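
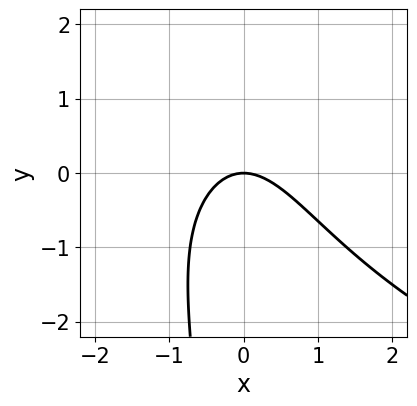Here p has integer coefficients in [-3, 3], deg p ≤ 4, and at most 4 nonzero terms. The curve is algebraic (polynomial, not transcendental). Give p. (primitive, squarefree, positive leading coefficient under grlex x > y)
x*y^2 - 3*x^2 - x*y - 3*y

First, deg p = 3. The shape is more complex than any degree-2 curve.
Then, from the axis intercepts and sections: one y-axis crossing is at y = 0; it meets the x-axis at x = 0 (among the integer gridlines).
Finally, matching integer coefficients to the picture gives p.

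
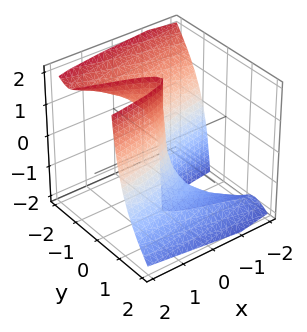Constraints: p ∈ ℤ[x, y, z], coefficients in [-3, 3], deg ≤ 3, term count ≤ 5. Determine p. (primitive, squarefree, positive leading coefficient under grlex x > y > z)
2*y^3 + 2*y^2*z - x

First, degree: no degree-2 surface has this shape, so deg p = 3.
Then, against the integer gridlines: the visible z-axis segment lies entirely on the surface; it crosses the y-axis at the gridline y = 0; one x-axis crossing is at x = 0.
Finally, together with the visible shape, these determine p as stated.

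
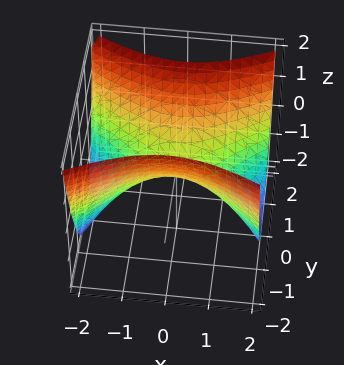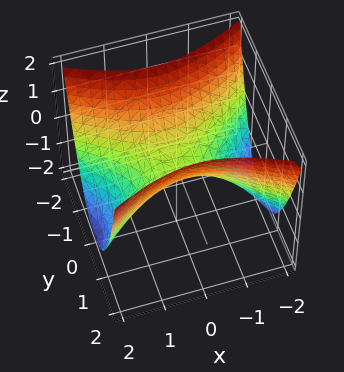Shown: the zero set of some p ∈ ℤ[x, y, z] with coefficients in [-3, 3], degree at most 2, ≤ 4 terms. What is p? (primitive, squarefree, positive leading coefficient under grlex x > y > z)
x^2 - 2*y^2 + 2*z

(a) deg p = 2.
(b) Symmetries: the y ↦ −y reflection is a symmetry, so y appears only in even powers; it's symmetric under x → −x, forcing even powers of x.
(c) Checking where it meets the axes: one y-axis crossing is at y = 0; it meets the x-axis at x = 0 (among the integer gridlines).
(d) Putting this together gives p.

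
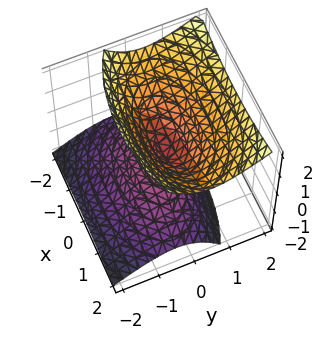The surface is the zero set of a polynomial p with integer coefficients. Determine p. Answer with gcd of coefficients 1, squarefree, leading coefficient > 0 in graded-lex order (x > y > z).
First, degree: a generic line meets the surface in up to 2 points, so deg p = 2.
Next, observable constraints: one x-axis crossing is at x = 0; one y-axis crossing is at y = 0; it crosses the z-axis at the gridline z = 0.
Finally, solving for integer coefficients yields p as stated.

x^2 + 3*y^2 - 2*y*z - 2*z^2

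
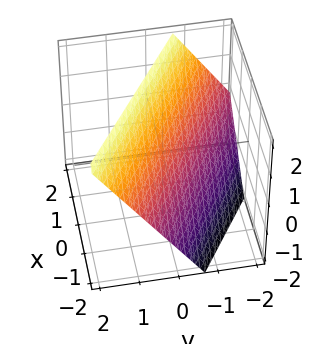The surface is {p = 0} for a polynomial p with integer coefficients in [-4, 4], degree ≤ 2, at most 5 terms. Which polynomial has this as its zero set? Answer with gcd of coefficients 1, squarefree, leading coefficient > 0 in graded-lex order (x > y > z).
2*x + 3*y - 2*z + 2

First, deg p = 1. Every cross-section is a straight line — this is a plane.
Then, against the integer gridlines: it crosses the x-axis at the gridline x = -1; it crosses the z-axis at the gridline z = 1.
Finally, solving for integer coefficients yields p as stated.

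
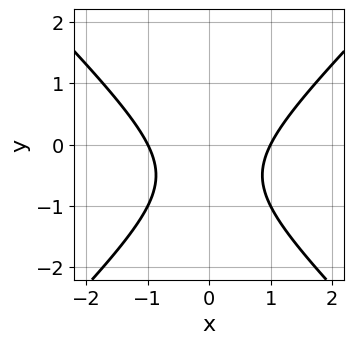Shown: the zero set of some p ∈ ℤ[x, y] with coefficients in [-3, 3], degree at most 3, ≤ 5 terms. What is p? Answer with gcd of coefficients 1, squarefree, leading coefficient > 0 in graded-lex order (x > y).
x^2 - y^2 - y - 1

First, the degree is 2 — no degree-1 curve has this shape.
Then, symmetries: mirror symmetry x ↦ −x ⇒ only even powers of x.
Then, from the visible intercepts: the curve avoids every integer y-axis point in the box; among the integer gridlines, it crosses the x-axis at x ∈ {-1, 1}.
Finally, solving for integer coefficients yields p as stated.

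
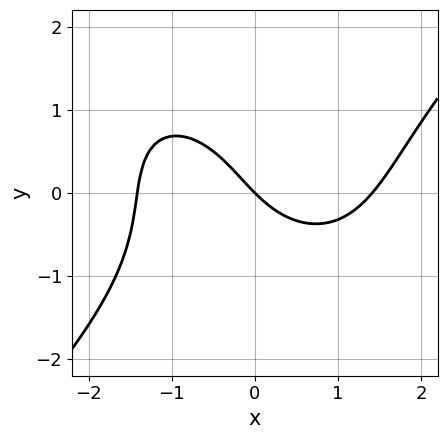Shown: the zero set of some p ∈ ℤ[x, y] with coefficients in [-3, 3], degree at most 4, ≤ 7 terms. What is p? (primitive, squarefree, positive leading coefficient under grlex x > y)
First, degree: a generic line meets the curve in up to 3 points, so deg p = 3.
Next, observable constraints: it crosses the x-axis at the gridline x = 0; one y-axis crossing is at y = 0.
Finally, putting this together gives p.

x^3 - y^3 - x*y - 2*x - 2*y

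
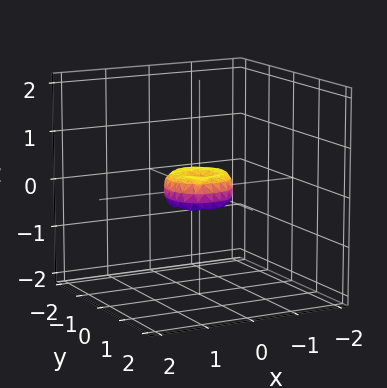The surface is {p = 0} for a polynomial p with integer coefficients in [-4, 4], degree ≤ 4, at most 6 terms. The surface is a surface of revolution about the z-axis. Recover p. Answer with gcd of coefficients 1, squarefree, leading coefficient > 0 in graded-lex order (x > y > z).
1. The degree is 4 — a generic line meets the surface in up to 4 points.
2. By symmetry, the surface is invariant under rotation about z: p = q(x² + y², z).
3. From the visible intercepts: a circular section at z = 0 has radius between 0 and 1; it meets the z-axis at z = 0 (among the integer gridlines); it crosses the x-axis at the gridline x = 0.
4. Fitting integer coefficients to these (and the overall shape) gives p.

2*x^4 + 4*x^2*y^2 + 2*y^4 - x^2 - y^2 + z^2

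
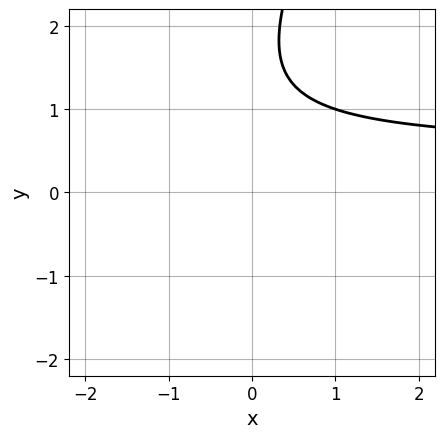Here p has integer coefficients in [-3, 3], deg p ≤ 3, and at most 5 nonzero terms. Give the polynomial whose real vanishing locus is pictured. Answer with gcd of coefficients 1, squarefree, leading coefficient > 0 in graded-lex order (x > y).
The degree is 2 — the shape is more complex than any degree-1 curve.
From the visible intercepts: no y-intercept at any integer in the box; the curve avoids every integer x-axis point in the box.
Assembling these constraints gives the stated polynomial.

2*x*y - y^2 - x + 3*y - 3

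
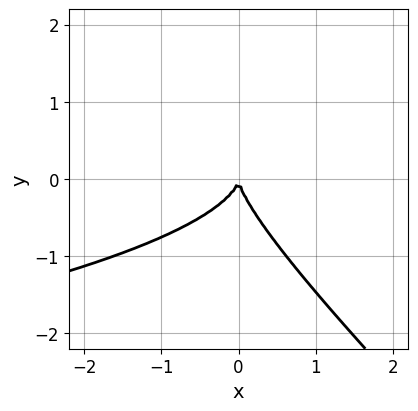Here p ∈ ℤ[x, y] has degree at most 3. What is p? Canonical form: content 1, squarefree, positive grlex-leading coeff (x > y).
x*y^2 + y^3 + x^2

1. Degree: a generic line meets the curve in up to 3 points, so deg p = 3.
2. Checking where it meets the axes: it meets the y-axis at y = 0 (among the integer gridlines); one x-axis crossing is at x = 0.
3. Putting this together gives p.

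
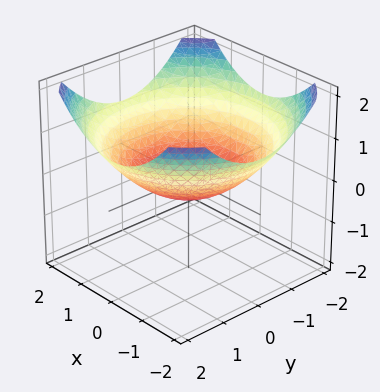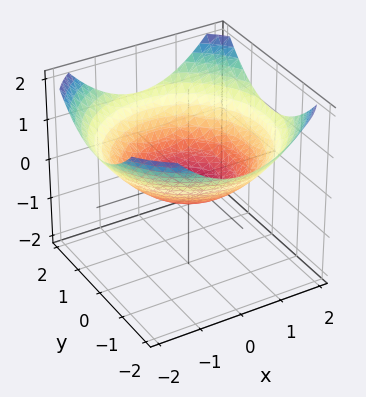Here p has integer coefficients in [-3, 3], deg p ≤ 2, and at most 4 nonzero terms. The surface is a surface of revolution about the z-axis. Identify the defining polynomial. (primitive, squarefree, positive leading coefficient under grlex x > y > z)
(a) deg p = 2. The shape is more complex than any degree-1 surface.
(b) Symmetries: rotational symmetry about the z-axis ⇒ p depends on x, y only through x² + y².
(c) Checking where it meets the axes: among the integer gridlines, it crosses the y-axis at y ∈ {-1, 1}; a circular section at z = 0 has radius exactly 1.
(d) Matching integer coefficients to the picture gives p. Check: (1, 0, 0) on the x-axis lies on the surface, and p(1, 0, 0) = 0. ✓

x^2 + y^2 - 3*z - 1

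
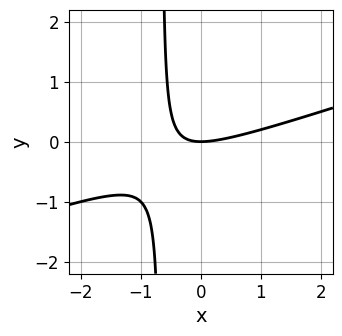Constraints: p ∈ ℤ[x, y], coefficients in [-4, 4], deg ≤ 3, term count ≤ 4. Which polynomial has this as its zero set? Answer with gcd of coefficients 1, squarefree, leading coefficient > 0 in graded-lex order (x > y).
x^2 - 3*x*y - 2*y

1. The degree is 2 — the shape is more complex than any degree-1 curve.
2. From the axis intercepts and sections: it crosses the y-axis at the gridline y = 0; it crosses the x-axis at the gridline x = 0.
3. Putting this together gives p.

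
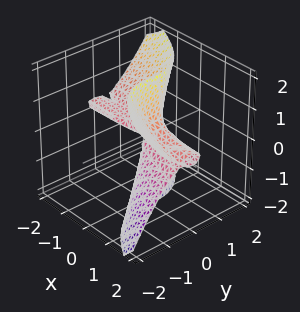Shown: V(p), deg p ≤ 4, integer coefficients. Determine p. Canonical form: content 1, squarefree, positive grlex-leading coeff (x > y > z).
The degree is 3 — the shape is more complex than any degree-2 surface.
Checking where it meets the axes: it crosses the z-axis at the gridline z = 0; every point of the x-axis in the box is on the surface.
Assembling these constraints gives the stated polynomial.

x*y^2 + 3*x*z^2 + 3*y^3 - x*z - z^2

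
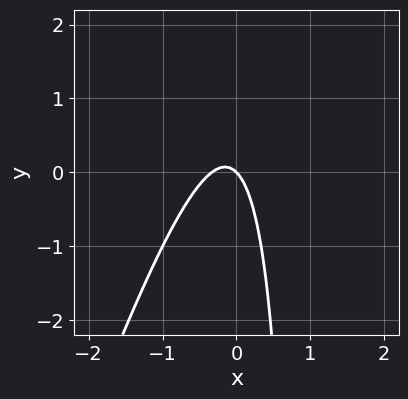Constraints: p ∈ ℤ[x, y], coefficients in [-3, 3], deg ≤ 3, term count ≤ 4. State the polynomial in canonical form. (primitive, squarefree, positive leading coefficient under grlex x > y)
3*x^2 - x*y + x + y

1. deg p = 2. The shape is more complex than any degree-1 curve.
2. Checking where it meets the axes: one y-axis crossing is at y = 0; one x-axis crossing is at x = 0.
3. Putting this together gives p.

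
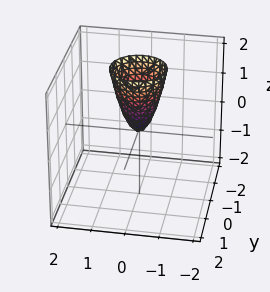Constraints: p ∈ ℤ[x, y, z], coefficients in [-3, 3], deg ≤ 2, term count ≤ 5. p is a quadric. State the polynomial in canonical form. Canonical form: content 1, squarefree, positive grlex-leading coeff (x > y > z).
3*x^2 + 3*y^2 - z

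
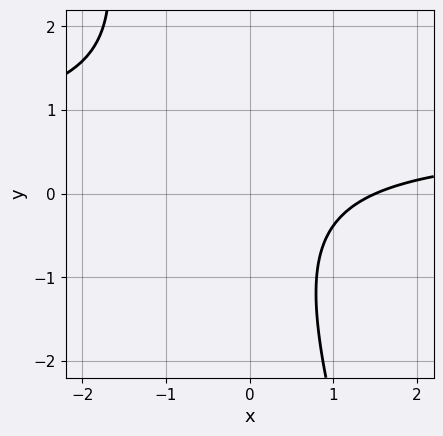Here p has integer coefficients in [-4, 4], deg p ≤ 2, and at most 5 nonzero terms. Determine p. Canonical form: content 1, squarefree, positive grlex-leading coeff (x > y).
3*x*y + y^2 - 2*x + 3

(a) deg p = 2. The shape is more complex than any degree-1 curve.
(b) Checking where it meets the axes: no y-intercept at any integer in the box.
(c) Putting this together gives p.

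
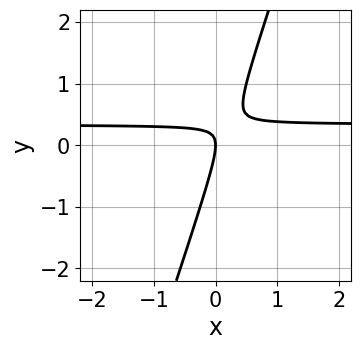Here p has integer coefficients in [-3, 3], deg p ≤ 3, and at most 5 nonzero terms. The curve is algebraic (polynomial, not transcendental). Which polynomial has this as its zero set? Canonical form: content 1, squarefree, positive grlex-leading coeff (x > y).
1. The degree is 2 — a generic line meets the curve in up to 2 points.
2. Reading off the gridlines: one y-axis crossing is at y = 0; one x-axis crossing is at x = 0.
3. Solving for integer coefficients yields p as stated.

3*x*y - y^2 - x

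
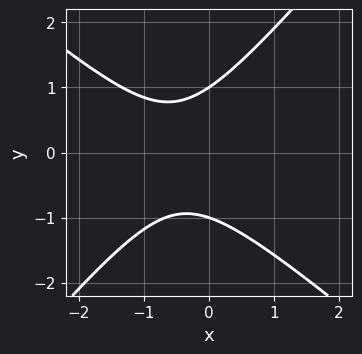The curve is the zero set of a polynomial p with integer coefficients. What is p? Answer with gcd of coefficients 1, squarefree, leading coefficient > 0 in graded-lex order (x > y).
deg p = 2. No degree-1 curve has this shape.
Reading off the gridlines: no x-intercept at any integer in the box; the y-axis gridline crossings are at y ∈ {-1, 1}.
Together with the visible shape, these determine p as stated.

3*x^2 + x*y - 3*y^2 + 3*x + 3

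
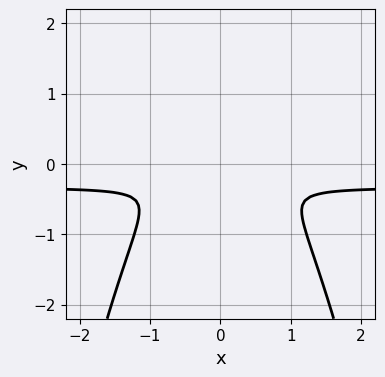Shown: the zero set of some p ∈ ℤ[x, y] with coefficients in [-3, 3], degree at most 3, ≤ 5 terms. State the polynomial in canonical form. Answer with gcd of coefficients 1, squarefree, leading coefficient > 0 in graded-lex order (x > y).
deg p = 3. No degree-2 curve has this shape.
Symmetries: mirror symmetry x ↦ −x ⇒ only even powers of x.
Fitting integer coefficients to these (and the overall shape) gives p.

3*x^2*y + x^2 + 3*y^2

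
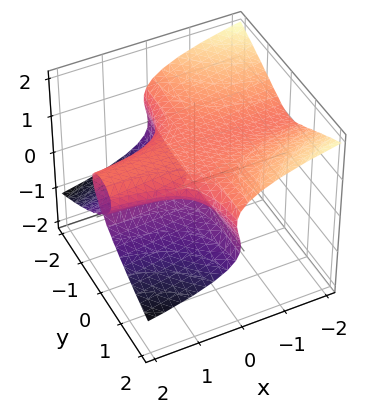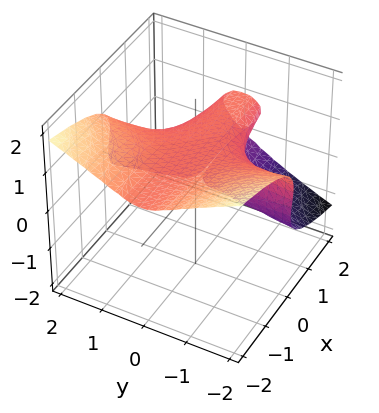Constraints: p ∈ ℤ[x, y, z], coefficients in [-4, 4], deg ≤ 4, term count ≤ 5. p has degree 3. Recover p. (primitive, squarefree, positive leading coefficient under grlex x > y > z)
x*y^2 + 3*z^3 - 3*z^2

1. Degree: the shape is more complex than any degree-2 surface, so deg p = 3.
2. Checking where it meets the axes: the visible x-axis segment lies entirely on the surface; the visible y-axis segment lies entirely on the surface; one z-axis crossing is at z = 1.
3. Assembling these constraints gives the stated polynomial.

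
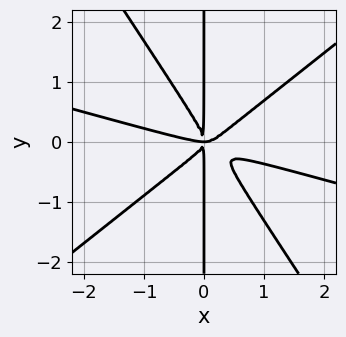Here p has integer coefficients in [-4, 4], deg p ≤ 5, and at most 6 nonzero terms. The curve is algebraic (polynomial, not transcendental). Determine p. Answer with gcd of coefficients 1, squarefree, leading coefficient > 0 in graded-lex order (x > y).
x^4 + 3*x^3*y - 3*x^2*y^2 - 3*x*y^3 - x^2*y

Degree: the shape is more complex than any degree-3 curve, so deg p = 4.
Reading off the gridlines: the visible y-axis segment lies entirely on the curve.
Solving for integer coefficients yields p as stated.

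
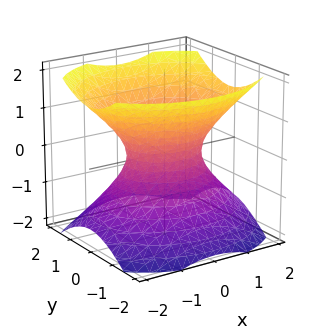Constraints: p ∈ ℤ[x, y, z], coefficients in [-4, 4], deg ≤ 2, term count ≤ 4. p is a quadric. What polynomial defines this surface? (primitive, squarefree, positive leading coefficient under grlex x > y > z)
2*x^2 + 3*y^2 - 3*z^2 - 2

(a) The degree is 2 — an hourglass — one-sheet hyperboloid; a quadric.
(b) Symmetries: it's symmetric under z → −z, forcing even powers of z; the y ↦ −y reflection is a symmetry, so y appears only in even powers; mirror symmetry x ↦ −x ⇒ only even powers of x.
(c) Reading off the gridlines: the surface avoids every integer z-axis point in the box; the x-axis gridline crossings are at x ∈ {-1, 1}.
(d) Matching integer coefficients to the picture gives p.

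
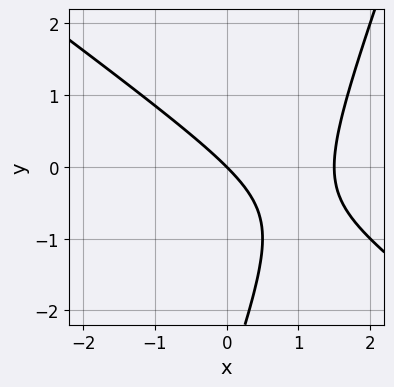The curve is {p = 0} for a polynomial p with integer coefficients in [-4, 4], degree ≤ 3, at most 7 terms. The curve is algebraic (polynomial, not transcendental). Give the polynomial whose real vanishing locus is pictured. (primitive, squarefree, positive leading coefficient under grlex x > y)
First, the degree is 2 — the shape is more complex than any degree-1 curve.
Then, from the visible intercepts: it crosses the x-axis at the gridline x = 0; it meets the y-axis at y = 0 (among the integer gridlines).
Finally, fitting integer coefficients to these (and the overall shape) gives p.

2*x^2 + 2*x*y - y^2 - 3*x - 3*y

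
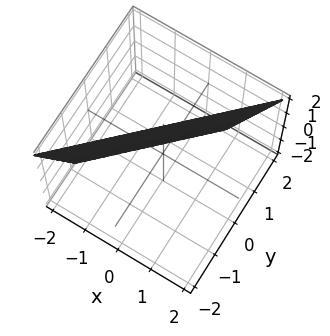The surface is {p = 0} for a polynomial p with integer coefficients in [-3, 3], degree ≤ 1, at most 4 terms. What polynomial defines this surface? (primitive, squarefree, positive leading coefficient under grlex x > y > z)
3*x - 3*y - z + 2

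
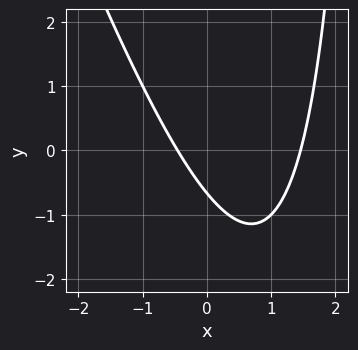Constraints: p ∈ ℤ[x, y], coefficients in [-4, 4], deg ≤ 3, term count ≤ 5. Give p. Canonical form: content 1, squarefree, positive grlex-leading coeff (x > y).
3*x^2 + x*y - 3*x - 3*y - 2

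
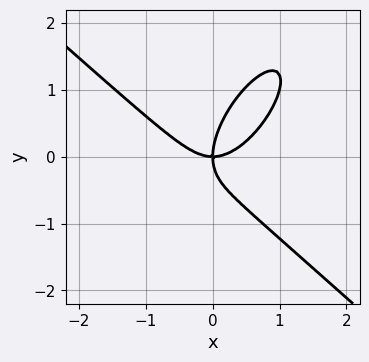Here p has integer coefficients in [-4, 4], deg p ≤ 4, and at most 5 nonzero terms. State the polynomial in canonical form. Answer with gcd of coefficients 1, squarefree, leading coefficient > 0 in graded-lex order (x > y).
Degree: the shape is more complex than any degree-2 curve, so deg p = 3.
From the visible intercepts: it crosses the y-axis at the gridline y = 0; one x-axis crossing is at x = 0.
Putting this together gives p.

3*x^3 - 2*x*y^2 + 2*y^3 - 3*x*y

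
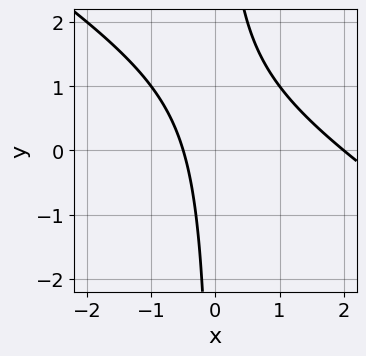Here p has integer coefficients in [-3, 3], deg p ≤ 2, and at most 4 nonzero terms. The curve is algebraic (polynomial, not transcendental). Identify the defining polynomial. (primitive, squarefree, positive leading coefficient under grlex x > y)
First, deg p = 2.
Next, from the visible intercepts: the curve avoids every integer y-axis point in the box; one x-axis crossing is at x = 2.
Finally, these observations pin down the coefficients.

2*x^2 + 3*x*y - 3*x - 2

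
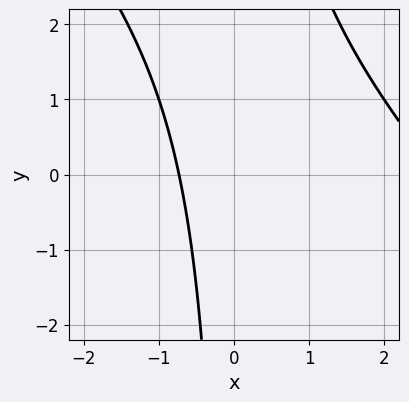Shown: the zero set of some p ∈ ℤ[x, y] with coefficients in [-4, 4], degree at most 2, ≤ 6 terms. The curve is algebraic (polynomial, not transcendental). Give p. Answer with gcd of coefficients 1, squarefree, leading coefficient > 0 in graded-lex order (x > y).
(a) Degree: the shape is more complex than any degree-1 curve, so deg p = 2.
(b) Observable constraints: the curve avoids every integer y-axis point in the box.
(c) The integer polynomial consistent with all of this is the stated p.

x^2 + x*y - 2*x - 2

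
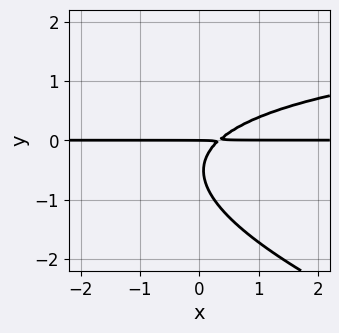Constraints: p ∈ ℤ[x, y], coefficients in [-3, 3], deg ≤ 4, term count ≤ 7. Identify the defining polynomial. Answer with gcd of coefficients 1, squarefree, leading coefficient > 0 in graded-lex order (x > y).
x*y^2 + 3*y^3 - 3*x*y + 3*y^2 + y

First, the degree is 3 — no degree-2 curve has this shape.
Next, reading off the gridlines: it meets the y-axis at y = 0 (among the integer gridlines); the visible x-axis segment lies entirely on the curve.
Finally, fitting integer coefficients to these (and the overall shape) gives p.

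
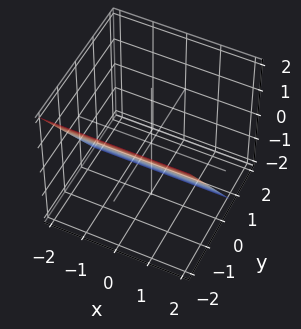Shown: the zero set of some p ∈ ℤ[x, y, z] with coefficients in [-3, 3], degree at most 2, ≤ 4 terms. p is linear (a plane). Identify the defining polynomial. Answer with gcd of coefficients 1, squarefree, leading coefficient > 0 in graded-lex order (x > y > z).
3*y + 2*z + 2

First, degree: the surface is flat (a plane), so deg p = 1.
Then, reading off the gridlines: the surface avoids every integer x-axis point in the box; it meets the z-axis at z = -1 (among the integer gridlines).
Finally, solving for integer coefficients yields p as stated.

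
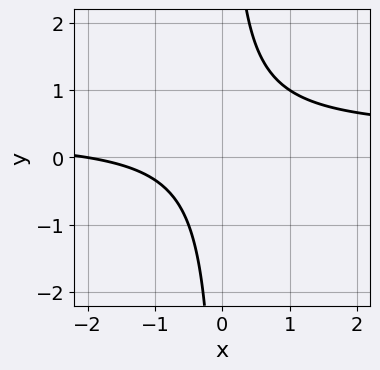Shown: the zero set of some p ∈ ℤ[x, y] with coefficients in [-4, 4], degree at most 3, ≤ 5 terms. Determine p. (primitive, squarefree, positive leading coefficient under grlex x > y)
3*x*y - x - 2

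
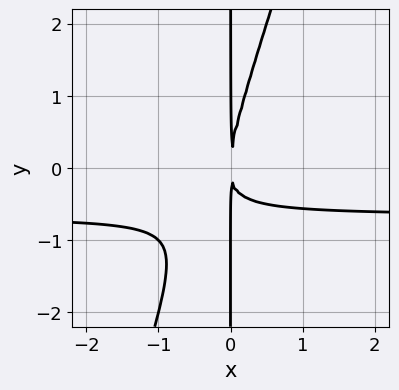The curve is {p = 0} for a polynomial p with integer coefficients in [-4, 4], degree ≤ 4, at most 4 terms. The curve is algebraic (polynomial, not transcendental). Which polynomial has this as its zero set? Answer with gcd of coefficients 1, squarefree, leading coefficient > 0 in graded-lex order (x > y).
3*x^2*y - x*y^2 + 2*x^2

First, the degree is 3 — no degree-2 curve has this shape.
Next, from the axis intercepts and sections: every point of the y-axis in the box is on the curve.
Finally, solving for integer coefficients yields p as stated.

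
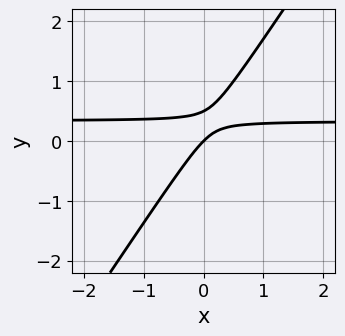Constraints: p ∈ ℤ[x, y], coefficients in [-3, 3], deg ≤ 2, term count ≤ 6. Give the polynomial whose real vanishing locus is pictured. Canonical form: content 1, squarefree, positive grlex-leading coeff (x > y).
3*x*y - 2*y^2 - x + y

(a) deg p = 2.
(b) Observable constraints: one y-axis crossing is at y = 0; one x-axis crossing is at x = 0.
(c) The integer polynomial consistent with all of this is the stated p.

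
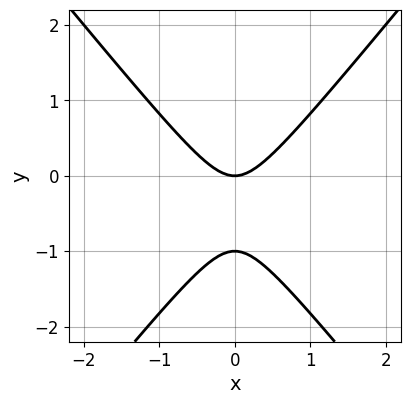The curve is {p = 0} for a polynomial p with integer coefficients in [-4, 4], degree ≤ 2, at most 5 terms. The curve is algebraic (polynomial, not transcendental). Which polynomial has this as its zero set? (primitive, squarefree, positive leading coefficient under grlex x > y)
3*x^2 - 2*y^2 - 2*y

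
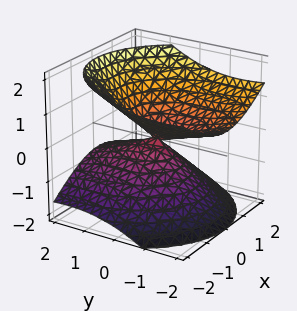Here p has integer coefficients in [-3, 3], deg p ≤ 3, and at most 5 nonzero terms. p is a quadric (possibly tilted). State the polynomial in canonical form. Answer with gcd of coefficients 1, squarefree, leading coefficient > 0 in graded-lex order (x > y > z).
2*x^2 + y^2 + 2*y*z - 3*z^2

(a) The picture has 2 separate pieces.
(b) Degree: the shape is more complex than any degree-1 surface, so deg p = 2.
(c) Reading off the gridlines: one y-axis crossing is at y = 0; it crosses the z-axis at the gridline z = 0; it meets the x-axis at x = 0 (among the integer gridlines).
(d) These observations pin down the coefficients.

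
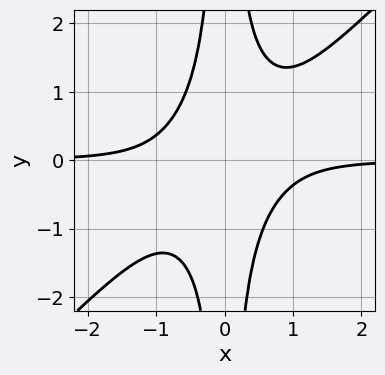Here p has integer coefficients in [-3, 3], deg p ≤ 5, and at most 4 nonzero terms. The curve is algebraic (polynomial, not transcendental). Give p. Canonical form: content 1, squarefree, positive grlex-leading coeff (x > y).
(a) The degree is 4 — no degree-3 curve has this shape.
(b) From the axis intercepts and sections: the curve avoids every integer x-axis point in the box; no y-intercept at any integer in the box.
(c) Assembling these constraints gives the stated polynomial.

2*x^3*y - 2*x^2*y^2 + 1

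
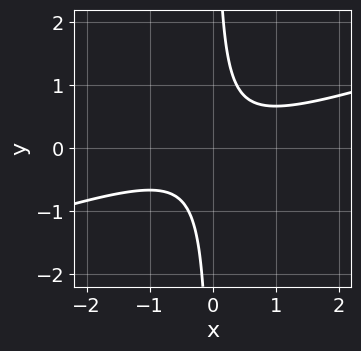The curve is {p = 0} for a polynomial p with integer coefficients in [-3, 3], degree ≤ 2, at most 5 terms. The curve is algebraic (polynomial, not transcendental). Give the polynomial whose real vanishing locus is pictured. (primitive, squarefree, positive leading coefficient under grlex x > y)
(a) deg p = 2. No degree-1 curve has this shape.
(b) From the visible intercepts: no x-intercept at any integer in the box; no y-intercept at any integer in the box.
(c) Matching integer coefficients to the picture gives p.

x^2 - 3*x*y + 1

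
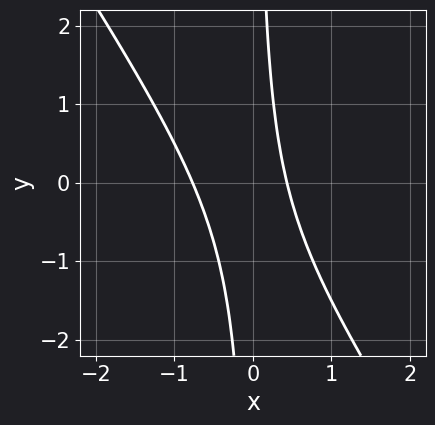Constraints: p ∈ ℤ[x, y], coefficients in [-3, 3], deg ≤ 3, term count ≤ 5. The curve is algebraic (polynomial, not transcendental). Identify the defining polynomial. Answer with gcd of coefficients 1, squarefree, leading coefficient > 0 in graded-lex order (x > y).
1. Degree: no degree-1 curve has this shape, so deg p = 2.
2. From the visible intercepts: the curve avoids every integer y-axis point in the box.
3. The integer polynomial consistent with all of this is the stated p.

3*x^2 + 2*x*y + x - 1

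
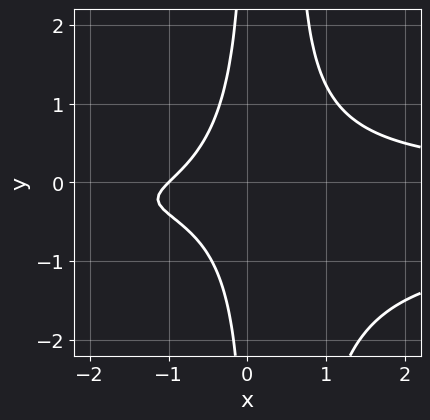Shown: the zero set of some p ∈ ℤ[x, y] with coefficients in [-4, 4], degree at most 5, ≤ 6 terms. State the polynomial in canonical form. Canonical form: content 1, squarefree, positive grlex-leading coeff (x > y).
First, deg p = 4. A generic line meets the curve in up to 4 points.
Then, reading off the gridlines: the curve avoids every integer y-axis point in the box; it meets the x-axis at x = -1 (among the integer gridlines).
Finally, putting this together gives p.

3*x^2*y^2 + 2*x^2*y - 2*x*y^2 - 2*x - 2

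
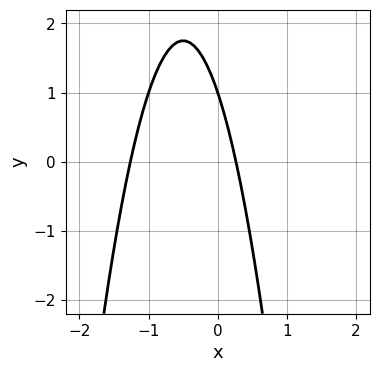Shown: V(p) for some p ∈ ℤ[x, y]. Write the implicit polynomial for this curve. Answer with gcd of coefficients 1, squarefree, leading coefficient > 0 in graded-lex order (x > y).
First, degree: no degree-1 curve has this shape, so deg p = 2.
Next, checking where it meets the axes: it crosses the y-axis at the gridline y = 1.
Finally, together with the visible shape, these determine p as stated.

3*x^2 + 3*x + y - 1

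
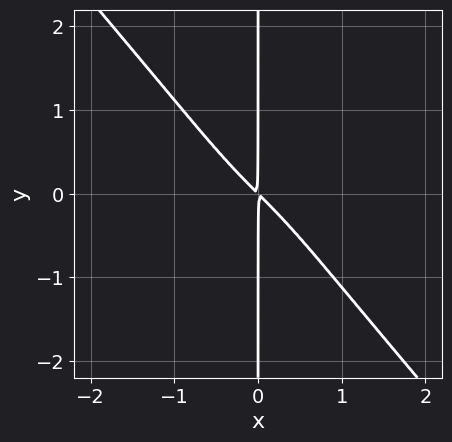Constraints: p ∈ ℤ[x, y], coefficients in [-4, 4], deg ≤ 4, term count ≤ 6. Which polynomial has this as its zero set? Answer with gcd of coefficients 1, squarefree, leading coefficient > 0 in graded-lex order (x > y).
1. The degree is 4 — the shape is more complex than any degree-3 curve.
2. Reading off the gridlines: the visible y-axis segment lies entirely on the curve.
3. Matching integer coefficients to the picture gives p.

3*x^4 - x^2*y^2 + x*y^3 + 3*x^2 + 3*x*y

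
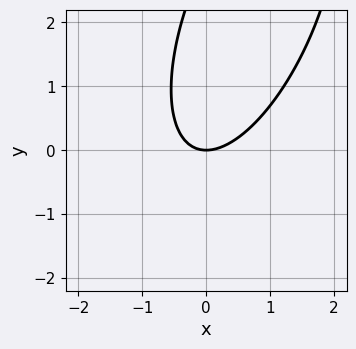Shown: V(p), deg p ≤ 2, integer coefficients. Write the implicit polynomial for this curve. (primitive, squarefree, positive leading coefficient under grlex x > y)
1. The degree is 2 — a generic line meets the curve in up to 2 points.
2. From the visible intercepts: one y-axis crossing is at y = 0; it crosses the x-axis at the gridline x = 0.
3. The integer polynomial consistent with all of this is the stated p.

3*x^2 - 2*x*y + y^2 - 3*y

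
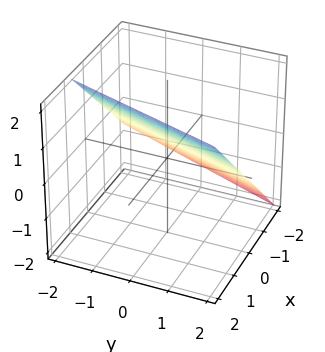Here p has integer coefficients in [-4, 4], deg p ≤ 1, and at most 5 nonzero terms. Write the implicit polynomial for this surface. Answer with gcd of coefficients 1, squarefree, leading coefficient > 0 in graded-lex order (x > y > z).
3*x - y - 3*z + 2

deg p = 1. The surface is flat (a plane).
Reading off the gridlines: one y-axis crossing is at y = 2.
Fitting integer coefficients to these (and the overall shape) gives p.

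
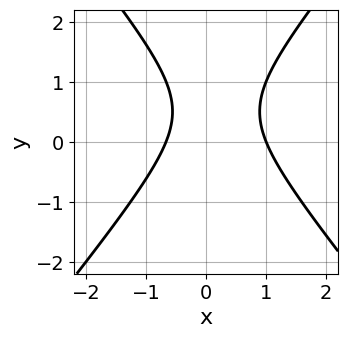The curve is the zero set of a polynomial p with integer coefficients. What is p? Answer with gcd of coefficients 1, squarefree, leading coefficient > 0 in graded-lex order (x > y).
deg p = 2. A generic line meets the curve in up to 2 points.
Checking where it meets the axes: it misses every integer gridline on the y-axis; it meets the x-axis at x = 1 (among the integer gridlines).
Putting this together gives p.

3*x^2 - 2*y^2 - x + 2*y - 2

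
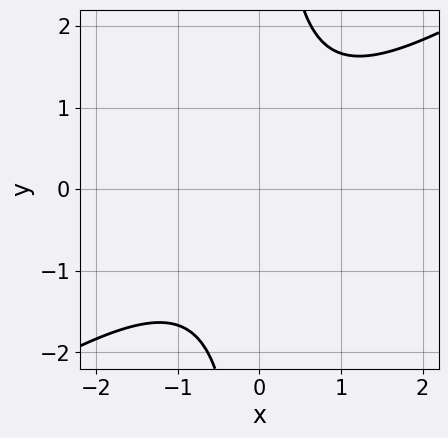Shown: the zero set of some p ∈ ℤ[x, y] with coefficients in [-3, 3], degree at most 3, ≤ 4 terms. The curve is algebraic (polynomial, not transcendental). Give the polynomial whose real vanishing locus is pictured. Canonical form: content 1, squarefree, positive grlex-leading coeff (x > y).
2*x^2 - 3*x*y + 3

The degree is 2 — no degree-1 curve has this shape.
Checking where it meets the axes: the curve avoids every integer x-axis point in the box; no y-intercept at any integer in the box.
These observations pin down the coefficients.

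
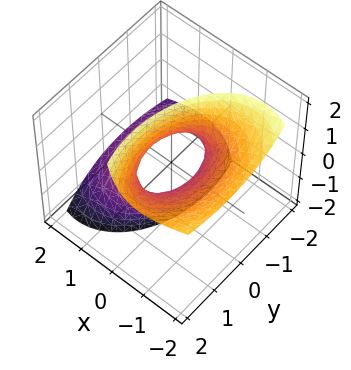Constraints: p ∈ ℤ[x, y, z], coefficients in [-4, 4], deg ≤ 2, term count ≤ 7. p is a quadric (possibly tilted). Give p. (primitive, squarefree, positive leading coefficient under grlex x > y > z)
(a) deg p = 2. No degree-1 surface has this shape.
(b) Against the integer gridlines: among the integer gridlines, it crosses the y-axis at y ∈ {-1, 1}; the surface avoids every integer z-axis point in the box.
(c) These observations pin down the coefficients.

2*x^2 + 3*x*z + y^2 - y*z - 1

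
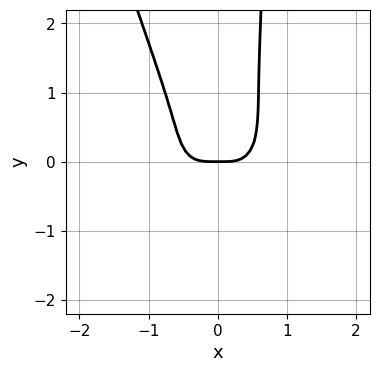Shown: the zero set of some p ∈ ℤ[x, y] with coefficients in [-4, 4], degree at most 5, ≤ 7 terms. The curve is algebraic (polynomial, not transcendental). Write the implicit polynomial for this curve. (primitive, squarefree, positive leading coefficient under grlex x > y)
The degree is 4 — the shape is more complex than any degree-3 curve.
From the axis intercepts and sections: it crosses the x-axis at the gridline x = 0; it meets the y-axis at y = 0 (among the integer gridlines).
Matching integer coefficients to the picture gives p.

3*x^4 + 3*x^2*y^2 + x*y^3 - y^3 - y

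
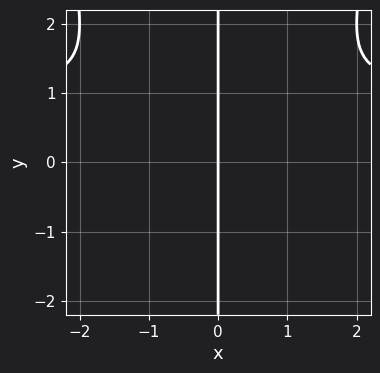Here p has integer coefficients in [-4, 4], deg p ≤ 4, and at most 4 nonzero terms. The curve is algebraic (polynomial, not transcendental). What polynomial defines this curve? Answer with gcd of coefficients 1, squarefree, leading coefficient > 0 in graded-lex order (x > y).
First, the degree is 4 — no degree-3 curve has this shape.
Next, reading off the gridlines: it meets the x-axis at x = 0 (among the integer gridlines); the visible y-axis segment lies entirely on the curve.
Finally, matching integer coefficients to the picture gives p.

x^3*y - x^3 - x*y^2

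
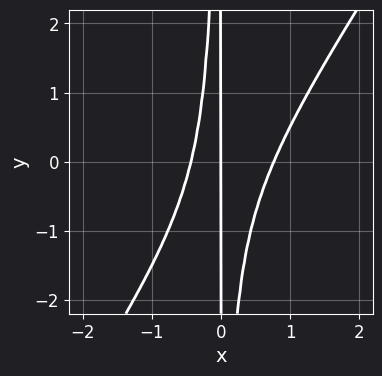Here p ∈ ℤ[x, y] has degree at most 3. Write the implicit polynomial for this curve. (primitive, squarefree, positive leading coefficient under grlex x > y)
3*x^3 - 2*x^2*y - x^2 - x

First, the degree is 3 — a generic line meets the curve in up to 3 points.
Then, from the visible intercepts: it crosses the x-axis at the gridline x = 0; every point of the y-axis in the box is on the curve.
Finally, assembling these constraints gives the stated polynomial.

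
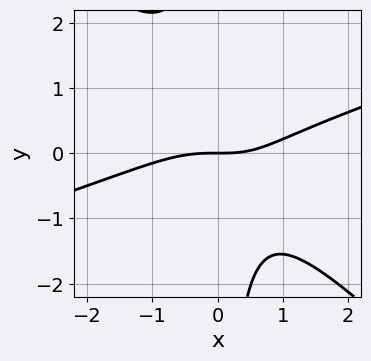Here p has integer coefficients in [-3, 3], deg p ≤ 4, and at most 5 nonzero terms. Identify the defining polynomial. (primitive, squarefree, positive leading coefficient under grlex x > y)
x^3 - 2*x^2*y - 3*x*y^2 + x*y - 3*y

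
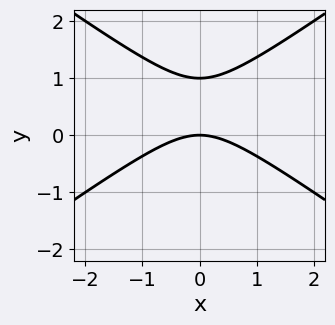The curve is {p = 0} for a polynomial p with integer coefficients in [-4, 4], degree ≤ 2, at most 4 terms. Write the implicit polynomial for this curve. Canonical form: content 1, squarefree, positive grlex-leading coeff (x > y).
x^2 - 2*y^2 + 2*y

(a) The degree is 2 — no degree-1 curve has this shape.
(b) Symmetries: it's symmetric under x → −x, forcing even powers of x.
(c) From the visible intercepts: among the integer gridlines, it crosses the y-axis at y ∈ {0, 1}; it crosses the x-axis at the gridline x = 0.
(d) Matching integer coefficients to the picture gives p.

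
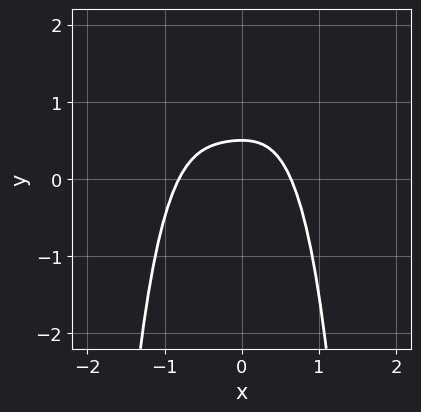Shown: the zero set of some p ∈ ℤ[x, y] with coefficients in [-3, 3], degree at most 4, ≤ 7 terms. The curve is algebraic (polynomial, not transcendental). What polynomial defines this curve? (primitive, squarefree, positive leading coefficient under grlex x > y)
2*x^4 + x^3 + x^2 + 2*y - 1

1. deg p = 4. A generic line meets the curve in up to 4 points.
2. Solving for integer coefficients yields p as stated.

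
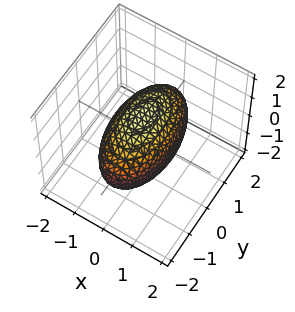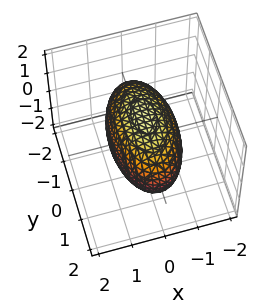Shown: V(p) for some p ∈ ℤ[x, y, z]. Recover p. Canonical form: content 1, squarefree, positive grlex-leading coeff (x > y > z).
3*x^2 + y^2 + 2*z^2 - 3

deg p = 2. Bounded and convex; a quadric.
Symmetries: it's symmetric under x → −x, forcing even powers of x; the y ↦ −y reflection is a symmetry, so y appears only in even powers; it's symmetric under z → −z, forcing even powers of z.
Checking where it meets the axes: the x-axis gridline crossings are at x ∈ {-1, 1}.
Matching integer coefficients to the picture gives p.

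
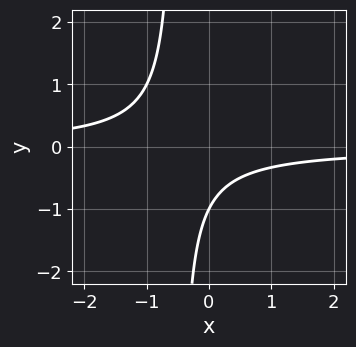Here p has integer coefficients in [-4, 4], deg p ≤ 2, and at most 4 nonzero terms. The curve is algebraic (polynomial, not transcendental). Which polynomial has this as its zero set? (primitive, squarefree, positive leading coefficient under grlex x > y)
2*x*y + y + 1

Degree: the shape is more complex than any degree-1 curve, so deg p = 2.
Reading off the gridlines: the curve avoids every integer x-axis point in the box; it crosses the y-axis at the gridline y = -1.
Putting this together gives p.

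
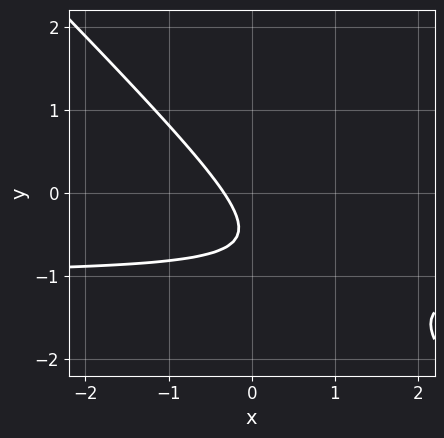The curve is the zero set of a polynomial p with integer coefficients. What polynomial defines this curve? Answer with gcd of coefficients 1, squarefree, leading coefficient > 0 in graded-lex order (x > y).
3*x*y + 3*y^2 + 3*x + 3*y + 1

First, deg p = 2.
Then, observable constraints: it misses every integer gridline on the y-axis.
Finally, putting this together gives p.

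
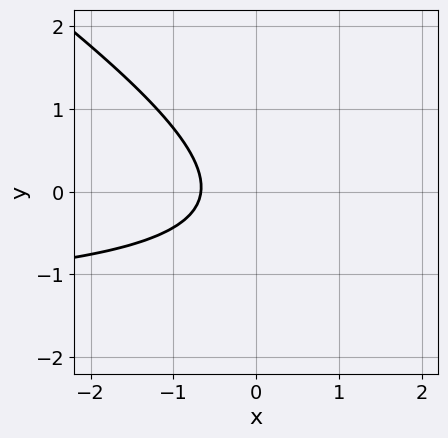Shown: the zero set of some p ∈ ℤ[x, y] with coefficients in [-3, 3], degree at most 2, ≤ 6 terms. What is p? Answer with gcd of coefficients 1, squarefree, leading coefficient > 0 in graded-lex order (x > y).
2*x*y + 3*y^2 + 3*x + y + 2

(a) deg p = 2. The shape is more complex than any degree-1 curve.
(b) Reading off the gridlines: the curve avoids every integer y-axis point in the box.
(c) Fitting integer coefficients to these (and the overall shape) gives p.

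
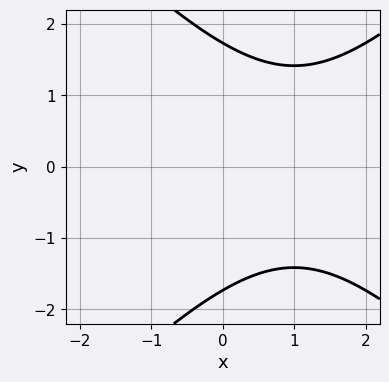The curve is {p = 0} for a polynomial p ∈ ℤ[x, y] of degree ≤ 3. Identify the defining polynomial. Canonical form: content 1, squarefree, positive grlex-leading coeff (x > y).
1. The degree is 2 — a generic line meets the curve in up to 2 points.
2. Symmetries: it's symmetric under y → −y, forcing even powers of y.
3. From the visible intercepts: no x-intercept at any integer in the box.
4. These observations pin down the coefficients.

x^2 - y^2 - 2*x + 3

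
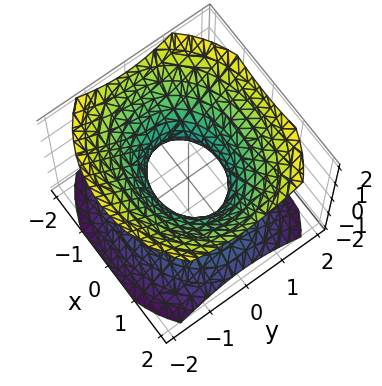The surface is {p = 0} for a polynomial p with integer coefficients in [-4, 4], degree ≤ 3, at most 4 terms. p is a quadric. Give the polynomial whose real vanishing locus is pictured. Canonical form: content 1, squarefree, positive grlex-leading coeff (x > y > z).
1. deg p = 2. One connected sheet with a waist; a quadric.
2. Symmetries: it's symmetric under z → −z, forcing even powers of z; mirror symmetry x ↦ −x ⇒ only even powers of x; mirror symmetry y ↦ −y ⇒ only even powers of y.
3. Against the integer gridlines: the x-axis gridline crossings are at x ∈ {-1, 1}; no z-intercept at any integer in the box.
4. Solving for integer coefficients yields p as stated.

2*x^2 + 3*y^2 - 3*z^2 - 2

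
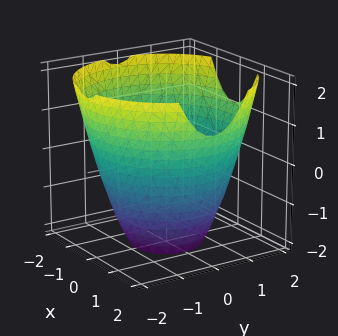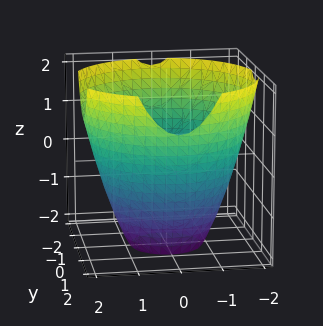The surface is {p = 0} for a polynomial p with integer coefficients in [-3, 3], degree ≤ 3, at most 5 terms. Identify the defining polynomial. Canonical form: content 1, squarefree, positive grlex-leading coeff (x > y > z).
1. deg p = 2.
2. By symmetry, every cross-section ⟂ z is a circle, so x, y appear only via x² + y².
3. From the visible intercepts: a circular section at z = -2 has radius exactly 1; it misses every integer gridline on the z-axis.
4. Solving for integer coefficients yields p as stated.

x^2 + y^2 - z - 3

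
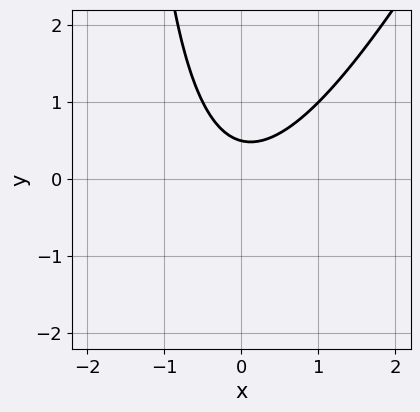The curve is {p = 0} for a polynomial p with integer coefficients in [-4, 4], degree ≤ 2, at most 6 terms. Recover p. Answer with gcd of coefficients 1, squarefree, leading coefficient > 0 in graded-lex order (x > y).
2*x^2 - x*y - 2*y + 1

(a) The degree is 2 — the shape is more complex than any degree-1 curve.
(b) From the axis intercepts and sections: no x-intercept at any integer in the box.
(c) Solving for integer coefficients yields p as stated.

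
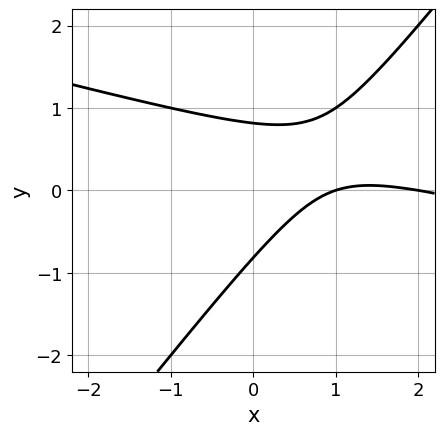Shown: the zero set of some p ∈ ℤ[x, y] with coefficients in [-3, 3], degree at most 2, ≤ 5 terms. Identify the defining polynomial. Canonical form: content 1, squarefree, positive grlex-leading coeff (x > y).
x^2 + 3*x*y - 3*y^2 - 3*x + 2

1. The degree is 2 — no degree-1 curve has this shape.
2. Against the integer gridlines: among the integer gridlines, it crosses the x-axis at x ∈ {1, 2}.
3. Together with the visible shape, these determine p as stated.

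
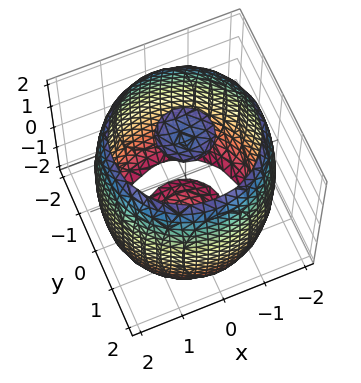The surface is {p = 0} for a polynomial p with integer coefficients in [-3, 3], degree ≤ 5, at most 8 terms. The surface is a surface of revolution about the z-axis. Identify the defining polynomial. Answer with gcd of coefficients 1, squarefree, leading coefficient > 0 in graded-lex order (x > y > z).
The picture has 3 separate pieces. They look like related sheets of one shape, so recover p as a whole.
deg p = 4. No degree-3 surface has this shape.
Symmetry: the surface is invariant under rotation about z: p = q(x² + y², z).
Reading off the gridlines: a circular section at z = -1 has radius between 1 and 2.
These observations pin down the coefficients.

x^4 + 2*x^2*y^2 + y^4 - 3*x^2 - 3*y^2 + z^2 - 3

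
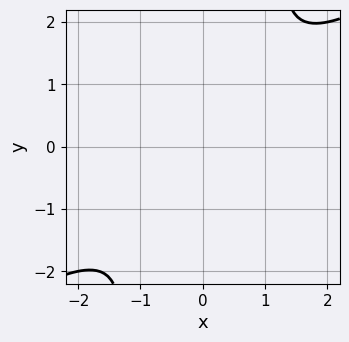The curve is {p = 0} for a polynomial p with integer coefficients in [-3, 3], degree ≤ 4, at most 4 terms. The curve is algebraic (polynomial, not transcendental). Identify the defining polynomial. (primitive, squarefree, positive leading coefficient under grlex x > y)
2*x^4 - 3*x^3*y + 3*x^2 + y^2

(a) Degree: no degree-3 curve has this shape, so deg p = 4.
(b) Matching integer coefficients to the picture gives p.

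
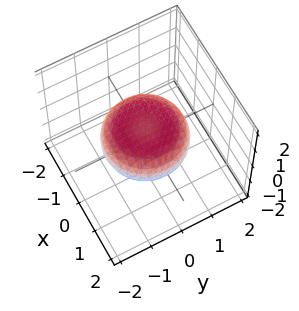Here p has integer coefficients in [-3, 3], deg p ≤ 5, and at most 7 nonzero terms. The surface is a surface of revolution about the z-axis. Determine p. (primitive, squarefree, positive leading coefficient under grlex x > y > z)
x^4 + 2*x^2*y^2 + y^4 - x^2 - y^2 + 3*z^2 - 1

1. The degree is 4 — the shape is more complex than any degree-3 surface.
2. Symmetries: the surface is invariant under rotation about z: p = q(x² + y², z).
3. Observable constraints: a circular section at z = 0 has radius between 1 and 2.
4. Assembling these constraints gives the stated polynomial.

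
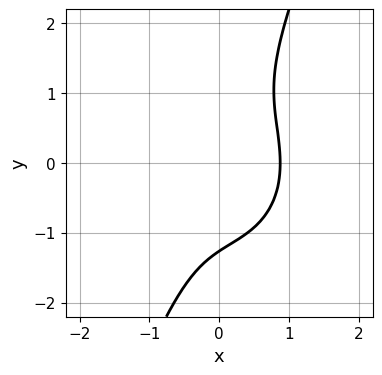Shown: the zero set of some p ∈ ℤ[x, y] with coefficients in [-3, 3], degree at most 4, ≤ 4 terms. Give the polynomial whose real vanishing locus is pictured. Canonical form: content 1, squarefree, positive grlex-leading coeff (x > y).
(a) The degree is 3 — the shape is more complex than any degree-2 curve.
(b) Matching integer coefficients to the picture gives p.

3*x^3 + 2*x*y^2 - y^3 - 2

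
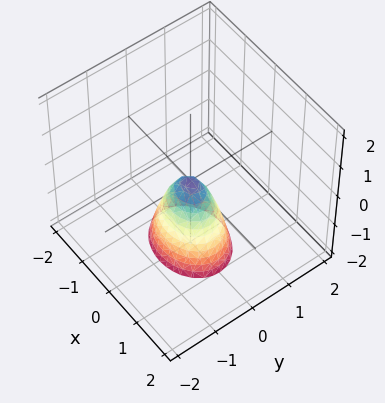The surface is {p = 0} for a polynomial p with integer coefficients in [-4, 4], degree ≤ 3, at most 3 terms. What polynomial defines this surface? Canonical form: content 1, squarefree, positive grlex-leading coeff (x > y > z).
First, the degree is 2 — a single bowl opening along one axis; a quadric.
Then, symmetries: it's symmetric under x → −x, forcing even powers of x; the y ↦ −y reflection is a symmetry, so y appears only in even powers.
Next, reading off the gridlines: one y-axis crossing is at y = 0; it meets the x-axis at x = 0 (among the integer gridlines); it crosses the z-axis at the gridline z = 0.
Finally, matching integer coefficients to the picture gives p.

2*x^2 + 3*y^2 + z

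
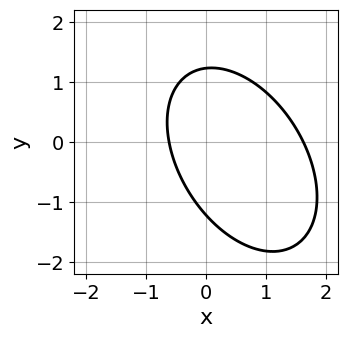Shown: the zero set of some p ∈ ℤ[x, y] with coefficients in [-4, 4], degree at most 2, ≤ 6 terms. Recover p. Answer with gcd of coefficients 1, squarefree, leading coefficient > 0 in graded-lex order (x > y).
3*x^2 + 2*x*y + 2*y^2 - 3*x - 3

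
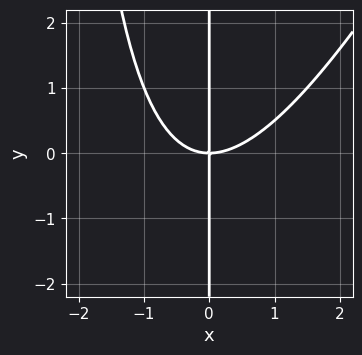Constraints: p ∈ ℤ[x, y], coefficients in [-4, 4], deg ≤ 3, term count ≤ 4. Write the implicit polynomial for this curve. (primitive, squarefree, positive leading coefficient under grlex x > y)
deg p = 3. No degree-2 curve has this shape.
Observable constraints: the visible y-axis segment lies entirely on the curve; it crosses the x-axis at the gridline x = 0.
Assembling these constraints gives the stated polynomial.

2*x^3 - x^2*y - 3*x*y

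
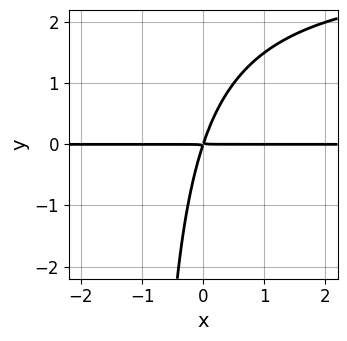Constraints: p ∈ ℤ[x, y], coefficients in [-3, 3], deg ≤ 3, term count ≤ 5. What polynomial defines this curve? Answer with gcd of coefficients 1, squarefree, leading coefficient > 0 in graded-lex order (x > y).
x*y^2 - 3*x*y + y^2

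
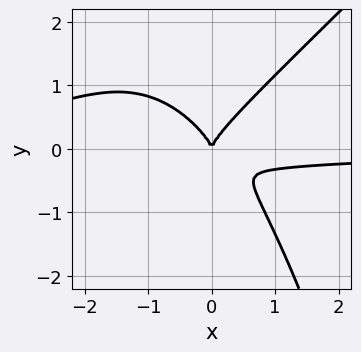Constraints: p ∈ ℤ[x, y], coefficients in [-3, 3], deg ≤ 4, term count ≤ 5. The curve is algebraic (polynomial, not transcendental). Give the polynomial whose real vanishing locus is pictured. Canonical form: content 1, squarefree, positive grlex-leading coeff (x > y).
x^3*y - x^2*y^2 + 2*x^2*y - 2*y^3 + x^2

(a) deg p = 4.
(b) From the axis intercepts and sections: it crosses the x-axis at the gridline x = 0; it meets the y-axis at y = 0 (among the integer gridlines).
(c) Solving for integer coefficients yields p as stated.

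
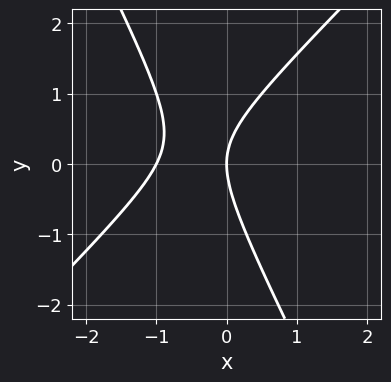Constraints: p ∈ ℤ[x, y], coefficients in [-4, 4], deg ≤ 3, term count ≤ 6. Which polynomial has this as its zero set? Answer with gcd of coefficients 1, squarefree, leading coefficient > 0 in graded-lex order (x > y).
2*x^2 - x*y - y^2 + 2*x

deg p = 2. The shape is more complex than any degree-1 curve.
From the visible intercepts: among the integer gridlines, it crosses the x-axis at x ∈ {-1, 0}; it meets the y-axis at y = 0 (among the integer gridlines).
Matching integer coefficients to the picture gives p.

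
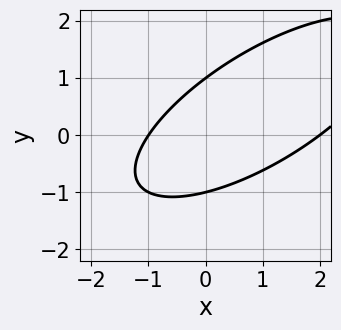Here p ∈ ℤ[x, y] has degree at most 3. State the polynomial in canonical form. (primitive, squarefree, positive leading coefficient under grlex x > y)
x^2 - 2*x*y + 2*y^2 - x - 2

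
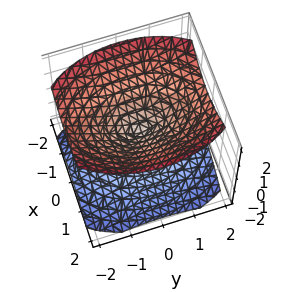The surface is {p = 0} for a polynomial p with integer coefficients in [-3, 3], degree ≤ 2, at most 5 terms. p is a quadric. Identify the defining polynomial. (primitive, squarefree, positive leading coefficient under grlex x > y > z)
I count 2 distinct pieces. Treating them together as one polynomial.
The degree is 2 — two nappes meeting at a single point; a quadric.
Symmetries: mirror symmetry x ↦ −x ⇒ only even powers of x; it's symmetric under y → −y, forcing even powers of y; the z ↦ −z reflection is a symmetry, so z appears only in even powers.
From the axis intercepts and sections: it meets the x-axis at x = 0 (among the integer gridlines); it meets the y-axis at y = 0 (among the integer gridlines); it meets the z-axis at z = 0 (among the integer gridlines).
Putting this together gives p.

2*x^2 + y^2 - 2*z^2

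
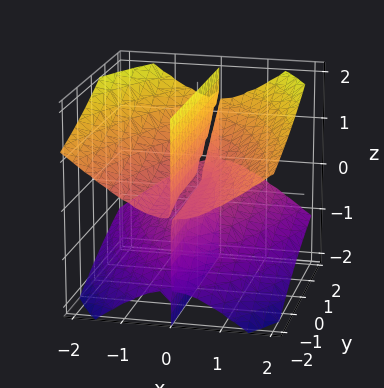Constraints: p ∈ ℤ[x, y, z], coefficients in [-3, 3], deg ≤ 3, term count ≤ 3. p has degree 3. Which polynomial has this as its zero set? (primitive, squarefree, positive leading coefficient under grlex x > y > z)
2*x^3 + 2*x*y*z - 3*x*z^2

(a) There are 3 components. They look like related sheets of one shape, so recover p as a whole.
(b) Degree: no degree-2 surface has this shape, so deg p = 3.
(c) Against the integer gridlines: every point of the z-axis in the box is on the surface; the visible y-axis segment lies entirely on the surface.
(d) Putting this together gives p.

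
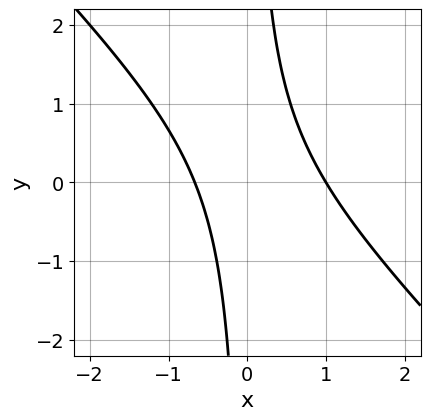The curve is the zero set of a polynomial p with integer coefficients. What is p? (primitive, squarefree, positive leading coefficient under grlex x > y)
3*x^2 + 3*x*y - x - 2

Degree: no degree-1 curve has this shape, so deg p = 2.
From the visible intercepts: no y-intercept at any integer in the box; it meets the x-axis at x = 1 (among the integer gridlines).
Solving for integer coefficients yields p as stated.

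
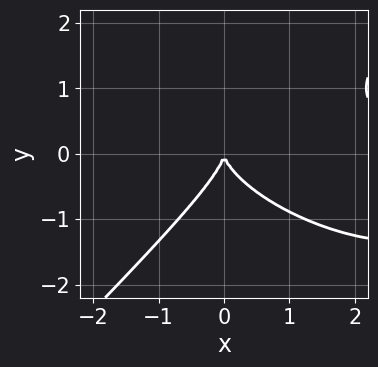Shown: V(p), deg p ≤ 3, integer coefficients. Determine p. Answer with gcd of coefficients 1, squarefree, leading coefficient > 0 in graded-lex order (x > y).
First, the degree is 3 — no degree-2 curve has this shape.
Then, from the visible intercepts: one x-axis crossing is at x = 0; one y-axis crossing is at y = 0.
Finally, fitting integer coefficients to these (and the overall shape) gives p.

x^3 + x^2*y + x*y^2 - 3*y^3 - 3*x^2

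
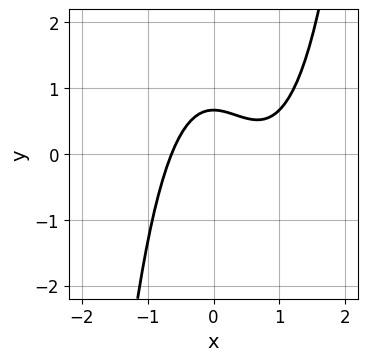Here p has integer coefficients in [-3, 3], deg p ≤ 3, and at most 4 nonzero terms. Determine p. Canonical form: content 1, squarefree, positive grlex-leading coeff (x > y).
(a) deg p = 3. No degree-2 curve has this shape.
(b) The integer polynomial consistent with all of this is the stated p.

3*x^3 - 3*x^2 - 3*y + 2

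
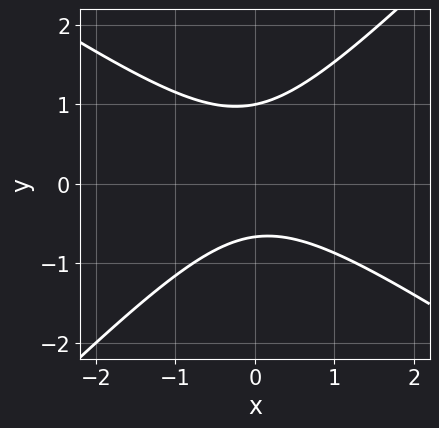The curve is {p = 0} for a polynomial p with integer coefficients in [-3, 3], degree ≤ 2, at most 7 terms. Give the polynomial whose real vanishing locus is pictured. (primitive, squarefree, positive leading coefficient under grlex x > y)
2*x^2 + x*y - 3*y^2 + y + 2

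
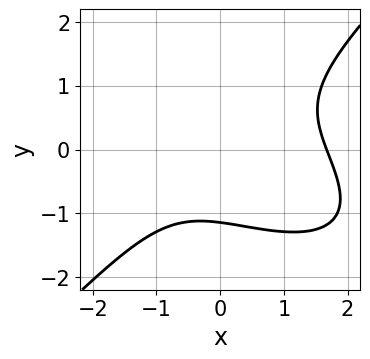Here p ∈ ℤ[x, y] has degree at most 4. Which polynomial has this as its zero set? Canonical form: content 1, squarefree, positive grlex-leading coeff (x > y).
x^3 + x^2*y - 2*y^3 - x - 3

(a) Degree: a generic line meets the curve in up to 3 points, so deg p = 3.
(b) The integer polynomial consistent with all of this is the stated p.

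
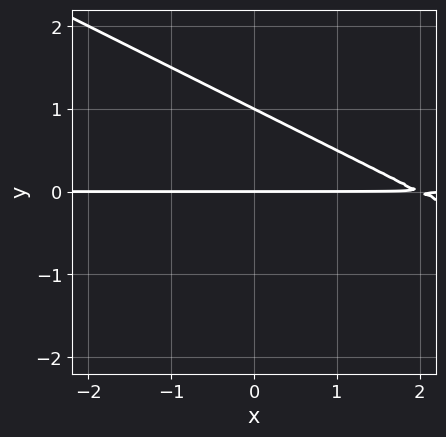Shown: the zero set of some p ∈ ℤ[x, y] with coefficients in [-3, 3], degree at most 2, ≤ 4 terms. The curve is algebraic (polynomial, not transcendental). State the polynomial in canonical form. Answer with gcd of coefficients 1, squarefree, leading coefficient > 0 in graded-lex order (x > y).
x*y + 2*y^2 - 2*y

First, deg p = 2. No degree-1 curve has this shape.
Then, from the axis intercepts and sections: among the integer gridlines, it crosses the y-axis at y ∈ {0, 1}; every point of the x-axis in the box is on the curve.
Finally, putting this together gives p.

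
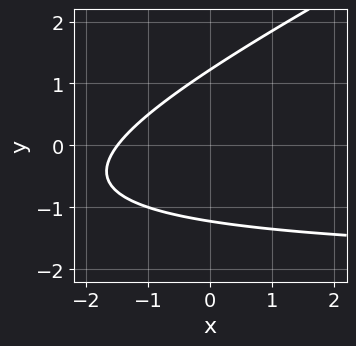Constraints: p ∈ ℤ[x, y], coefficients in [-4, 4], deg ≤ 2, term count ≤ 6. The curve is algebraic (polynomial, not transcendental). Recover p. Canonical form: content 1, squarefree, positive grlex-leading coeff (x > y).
First, the degree is 2 — no degree-1 curve has this shape.
Finally, putting this together gives p.

x*y - 2*y^2 + 2*x + 3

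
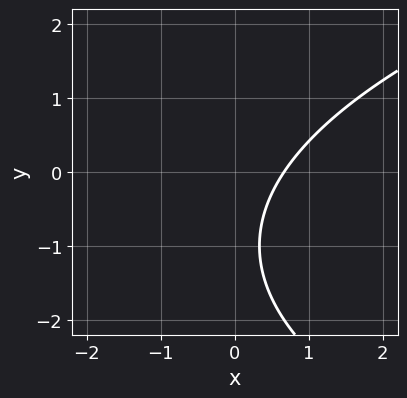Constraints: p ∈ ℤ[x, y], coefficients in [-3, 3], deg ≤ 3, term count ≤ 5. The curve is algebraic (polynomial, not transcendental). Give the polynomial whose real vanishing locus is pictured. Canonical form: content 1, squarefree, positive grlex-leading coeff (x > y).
(a) deg p = 2. No degree-1 curve has this shape.
(b) Reading off the gridlines: the curve avoids every integer y-axis point in the box.
(c) Solving for integer coefficients yields p as stated.

y^2 - 3*x + 2*y + 2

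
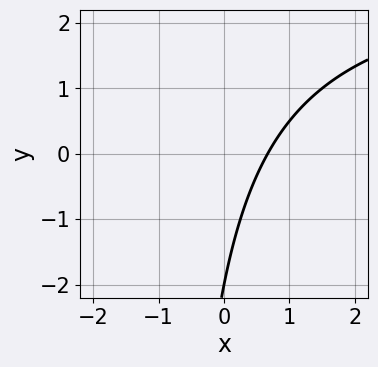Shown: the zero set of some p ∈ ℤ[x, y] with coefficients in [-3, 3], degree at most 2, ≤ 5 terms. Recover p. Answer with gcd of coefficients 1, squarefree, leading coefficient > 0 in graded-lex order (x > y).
x*y - 3*x + y + 2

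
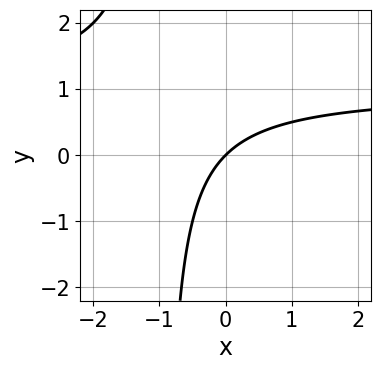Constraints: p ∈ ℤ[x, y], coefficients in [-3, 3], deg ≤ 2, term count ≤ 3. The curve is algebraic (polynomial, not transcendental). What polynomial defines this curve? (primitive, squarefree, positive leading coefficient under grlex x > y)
1. deg p = 2.
2. Reading off the gridlines: it crosses the y-axis at the gridline y = 0; it crosses the x-axis at the gridline x = 0.
3. These observations pin down the coefficients.

x*y - x + y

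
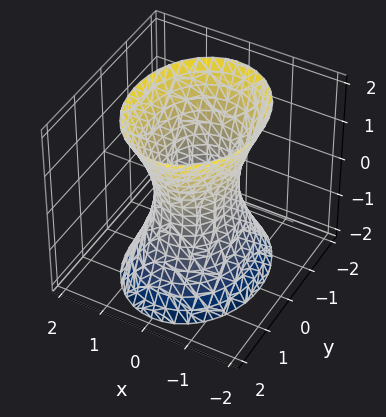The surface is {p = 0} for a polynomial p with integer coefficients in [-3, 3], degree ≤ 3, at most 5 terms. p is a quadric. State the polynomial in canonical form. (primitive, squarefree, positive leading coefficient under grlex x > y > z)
First, the degree is 2 — one connected sheet with a waist; a quadric.
Next, symmetries: mirror symmetry y ↦ −y ⇒ only even powers of y; mirror symmetry z ↦ −z ⇒ only even powers of z; mirror symmetry x ↦ −x ⇒ only even powers of x.
Then, observable constraints: among the integer gridlines, it crosses the y-axis at y ∈ {-1, 1}; no z-intercept at any integer in the box.
Finally, these observations pin down the coefficients.

3*x^2 + 2*y^2 - z^2 - 2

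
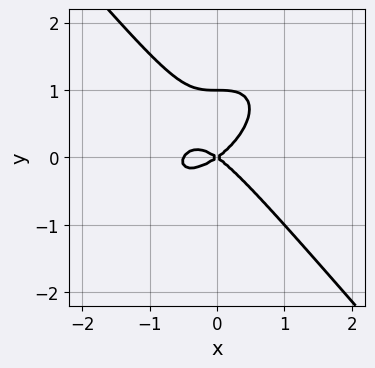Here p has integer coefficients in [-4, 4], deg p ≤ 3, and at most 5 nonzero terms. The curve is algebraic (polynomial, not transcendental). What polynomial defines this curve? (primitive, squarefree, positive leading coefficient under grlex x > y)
2*x^3 - x^2*y + 2*y^3 + x^2 - 2*y^2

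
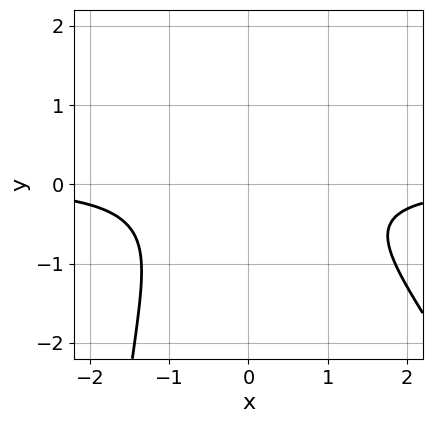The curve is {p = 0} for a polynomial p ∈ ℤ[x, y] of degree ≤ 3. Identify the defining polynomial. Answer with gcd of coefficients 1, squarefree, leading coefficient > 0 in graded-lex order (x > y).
2*x^2*y + x*y^2 + 3*y^2 + 2

(a) The degree is 3 — no degree-2 curve has this shape.
(b) Against the integer gridlines: it misses every integer gridline on the y-axis; it misses every integer gridline on the x-axis.
(c) Fitting integer coefficients to these (and the overall shape) gives p.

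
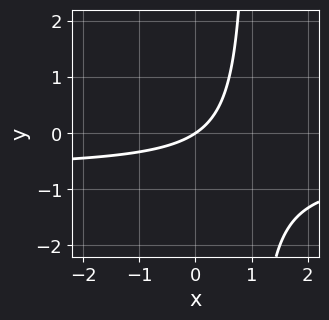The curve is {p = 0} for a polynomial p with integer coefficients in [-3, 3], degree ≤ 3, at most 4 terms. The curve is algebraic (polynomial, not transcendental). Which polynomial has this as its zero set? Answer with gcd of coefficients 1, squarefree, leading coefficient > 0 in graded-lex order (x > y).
3*x*y + 2*x - 3*y

Degree: a generic line meets the curve in up to 2 points, so deg p = 2.
Reading off the gridlines: one y-axis crossing is at y = 0; it crosses the x-axis at the gridline x = 0.
Matching integer coefficients to the picture gives p.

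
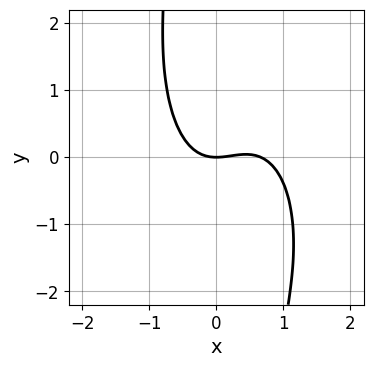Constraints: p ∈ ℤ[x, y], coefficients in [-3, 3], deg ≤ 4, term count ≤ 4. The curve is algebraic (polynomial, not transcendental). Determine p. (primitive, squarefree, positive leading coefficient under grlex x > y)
3*x^3 + x*y^2 - 2*x^2 + 3*y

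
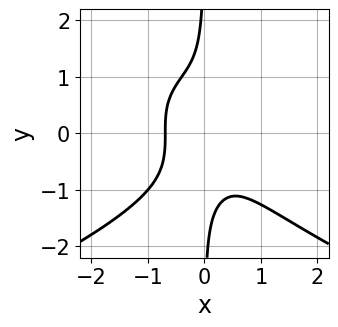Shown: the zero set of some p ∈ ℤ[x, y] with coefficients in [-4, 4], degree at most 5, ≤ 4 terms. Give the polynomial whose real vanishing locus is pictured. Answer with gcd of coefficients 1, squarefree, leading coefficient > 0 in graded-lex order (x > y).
2*x*y^3 + 3*x^3 + 1

1. Degree: the shape is more complex than any degree-3 curve, so deg p = 4.
2. Reading off the gridlines: the curve avoids every integer y-axis point in the box.
3. These observations pin down the coefficients.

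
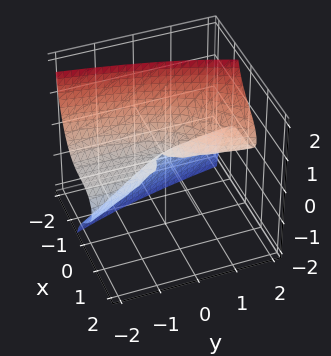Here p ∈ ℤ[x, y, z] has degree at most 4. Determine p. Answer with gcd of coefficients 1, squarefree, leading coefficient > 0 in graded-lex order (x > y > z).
2*x^3 + 2*x*z^2 - 2*y*z + 3*z^2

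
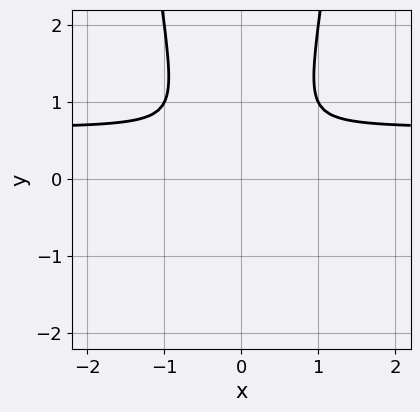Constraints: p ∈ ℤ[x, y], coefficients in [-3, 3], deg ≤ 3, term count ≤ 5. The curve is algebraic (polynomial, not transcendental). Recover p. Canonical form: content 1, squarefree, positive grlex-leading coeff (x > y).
3*x^2*y - 2*x^2 - y^2

First, deg p = 3. The shape is more complex than any degree-2 curve.
Next, symmetries: the x ↦ −x reflection is a symmetry, so x appears only in even powers.
Finally, these observations pin down the coefficients.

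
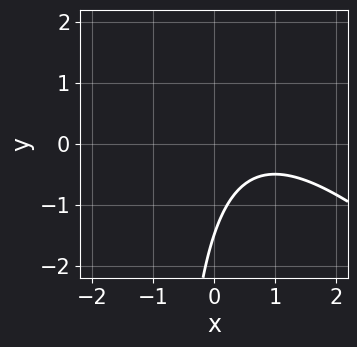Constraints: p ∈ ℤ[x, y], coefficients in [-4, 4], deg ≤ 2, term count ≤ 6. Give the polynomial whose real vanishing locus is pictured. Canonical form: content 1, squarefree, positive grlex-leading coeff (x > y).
2*x^2 + 2*x*y - 3*x + 2*y + 3

1. The degree is 2 — a generic line meets the curve in up to 2 points.
2. Reading off the gridlines: the curve avoids every integer x-axis point in the box.
3. Solving for integer coefficients yields p as stated.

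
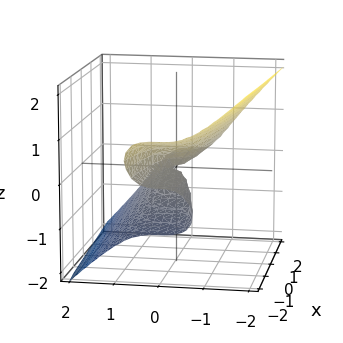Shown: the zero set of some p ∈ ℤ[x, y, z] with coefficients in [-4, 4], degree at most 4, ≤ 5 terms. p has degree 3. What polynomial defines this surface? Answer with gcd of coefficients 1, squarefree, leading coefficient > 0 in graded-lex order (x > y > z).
2*y^3 + 2*z^3 + x*z

deg p = 3.
From the visible intercepts: the visible x-axis segment lies entirely on the surface; one z-axis crossing is at z = 0; it meets the y-axis at y = 0 (among the integer gridlines).
These observations pin down the coefficients.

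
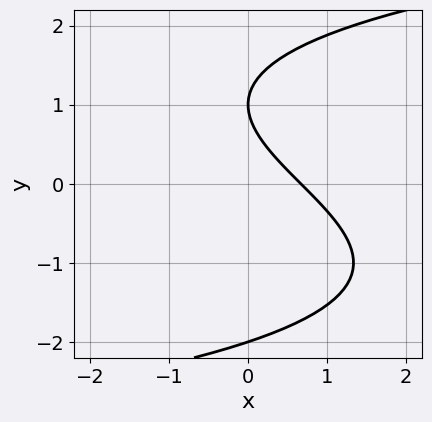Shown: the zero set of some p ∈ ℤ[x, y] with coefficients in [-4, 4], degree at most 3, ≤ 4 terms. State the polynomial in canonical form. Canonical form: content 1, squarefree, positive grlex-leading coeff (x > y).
y^3 - 3*x - 3*y + 2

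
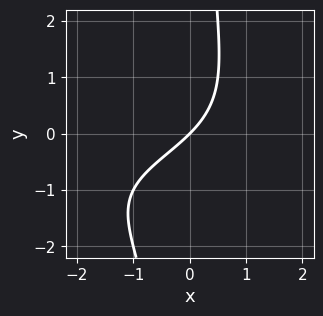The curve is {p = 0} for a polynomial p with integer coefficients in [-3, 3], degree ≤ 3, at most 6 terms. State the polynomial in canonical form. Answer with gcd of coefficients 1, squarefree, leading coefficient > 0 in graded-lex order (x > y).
1. deg p = 3. A generic line meets the curve in up to 3 points.
2. Observable constraints: it crosses the y-axis at the gridline y = 0; it meets the x-axis at x = 0 (among the integer gridlines).
3. Assembling these constraints gives the stated polynomial.

x*y^2 + x*y + 2*x - 2*y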